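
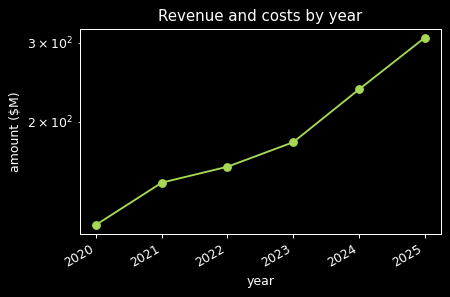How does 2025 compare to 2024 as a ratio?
2025 ≈ 300, 2024 ≈ 240; 300/240 ≈ 1.25.

≈ 1.25×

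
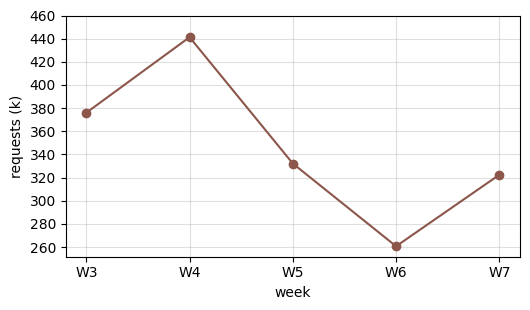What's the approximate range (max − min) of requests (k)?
≈ 180

Max W4 ≈ 440, min W6 ≈ 260; range ≈ 180.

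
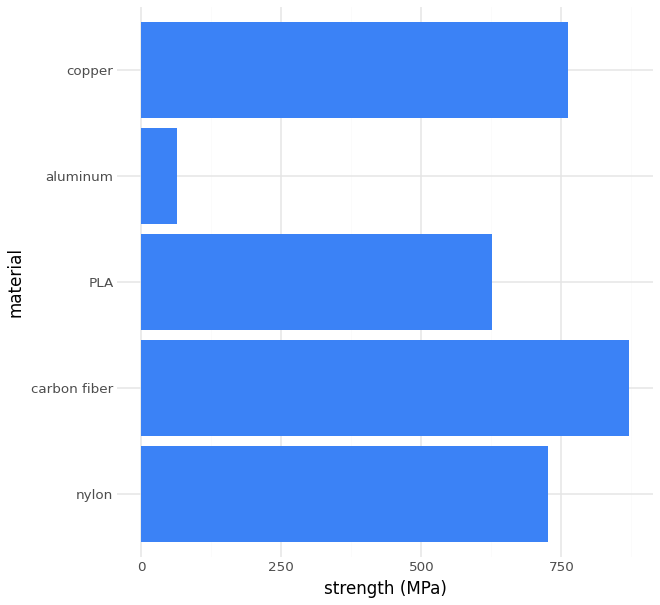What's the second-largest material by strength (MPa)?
Top 3: carbon fiber ≈ 900, copper ≈ 800, nylon ≈ 700.

copper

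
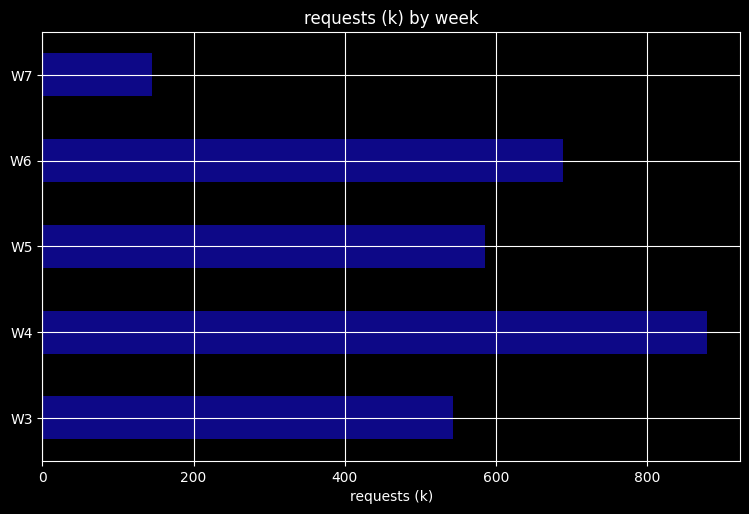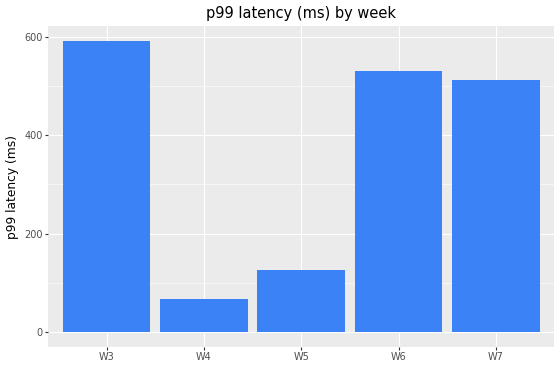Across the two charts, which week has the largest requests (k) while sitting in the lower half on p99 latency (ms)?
Chart 2 median p99 latency (ms) ≈ 500; below-median weeks: W4, W5. Among those, W4 has the highest requests (k) (≈ 900).

W4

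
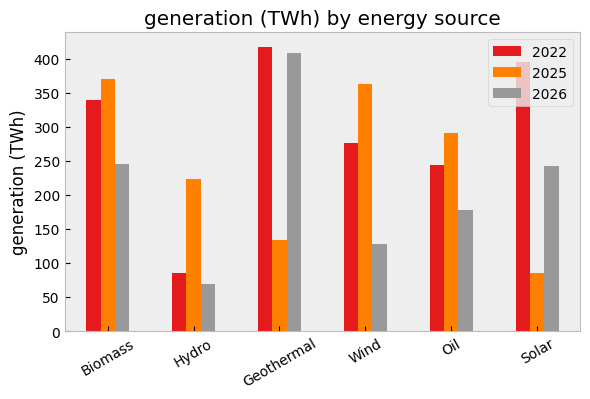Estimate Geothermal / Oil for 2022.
Geothermal ≈ 400, Oil ≈ 250; 400/250 ≈ 1.6.

≈ 1.6×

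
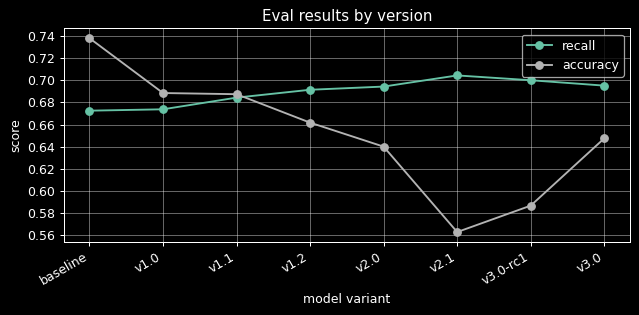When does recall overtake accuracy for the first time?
v1.2

v1.1: recall ≈ 0.68 vs accuracy ≈ 0.68 (not yet); v1.2: recall ≈ 0.70 vs accuracy ≈ 0.66 (first crossover).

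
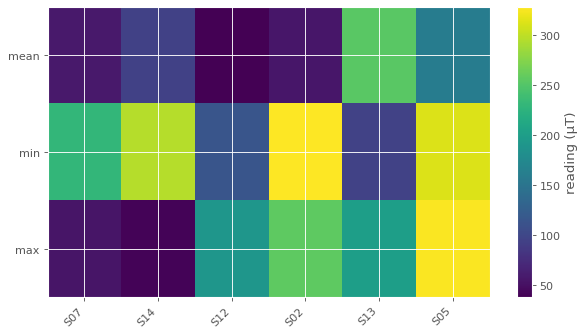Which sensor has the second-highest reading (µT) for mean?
S05

Top 3 for mean: S13 ≈ 250, S05 ≈ 150, S14 ≈ 100.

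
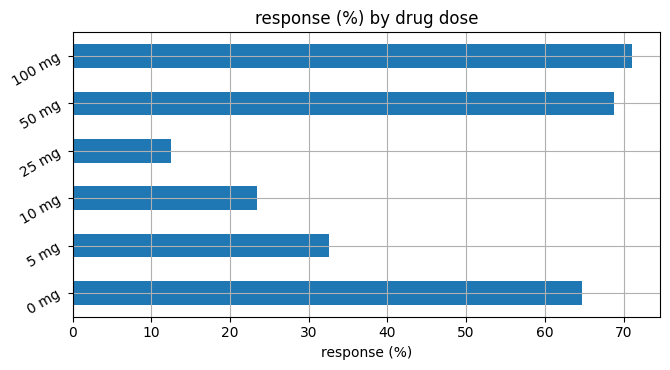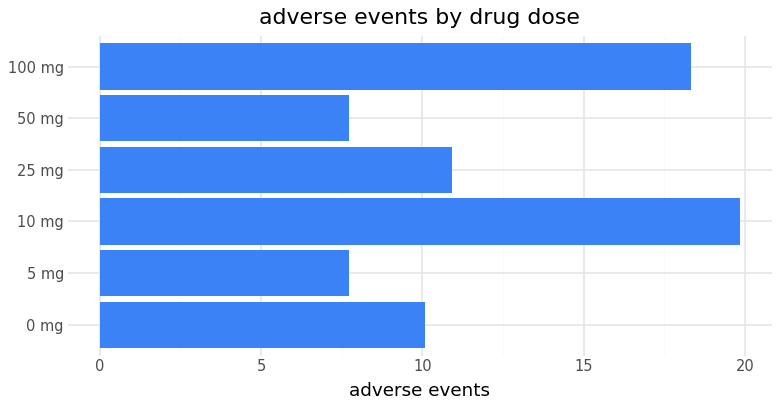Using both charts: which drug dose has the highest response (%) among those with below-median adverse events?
50 mg

Chart 2 median adverse events ≈ 10; below-median drug doses: 0 mg, 5 mg, 50 mg. Among those, 50 mg has the highest response (%) (≈ 70).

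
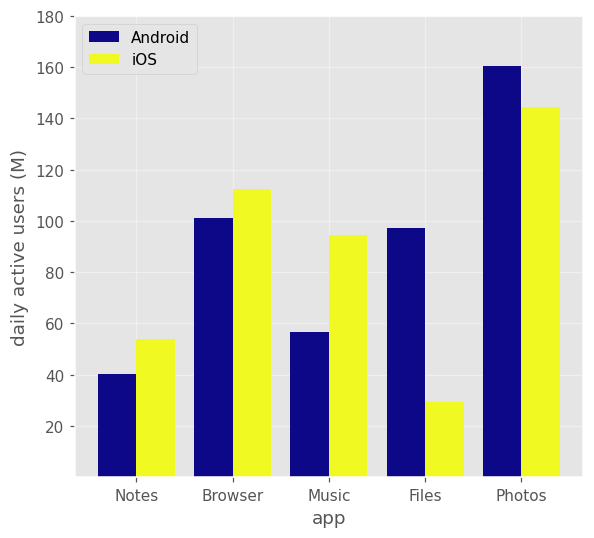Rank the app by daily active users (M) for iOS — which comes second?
Browser

Top 3 for iOS: Photos ≈ 140, Browser ≈ 120, Music ≈ 100.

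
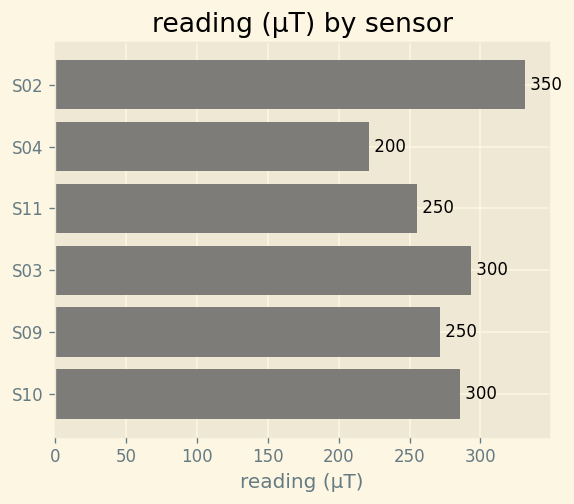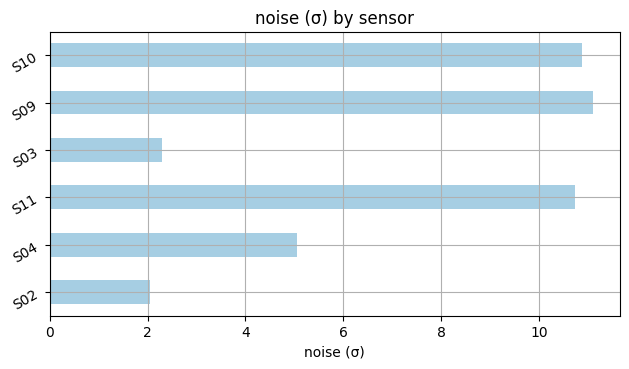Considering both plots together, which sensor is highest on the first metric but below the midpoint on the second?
Chart 2 median noise (σ) ≈ 8; below-median sensors: S02, S04, S03. Among those, S02 has the highest reading (µT) (≈ 350).

S02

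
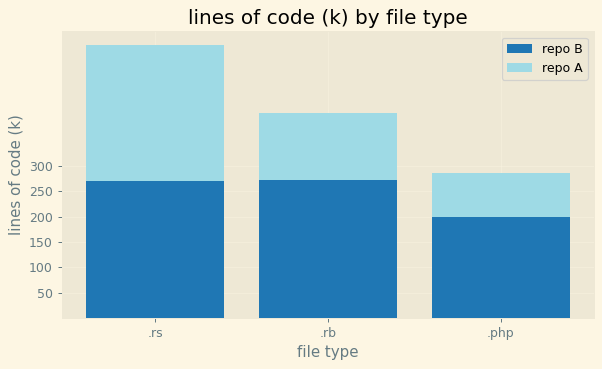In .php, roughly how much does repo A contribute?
≈ 100

repo A top ≈ 300, bottom ≈ 200; segment ≈ 100.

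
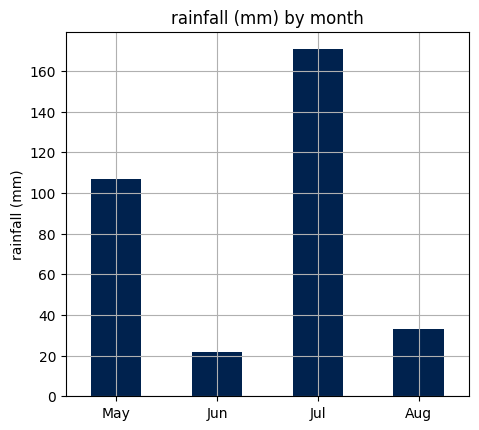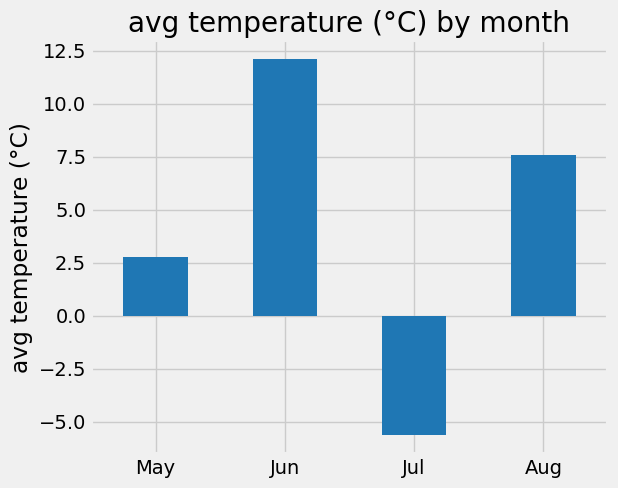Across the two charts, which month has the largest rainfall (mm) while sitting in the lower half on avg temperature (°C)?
Jul

Chart 2 median avg temperature (°C) ≈ 6; below-median months: May, Jul. Among those, Jul has the highest rainfall (mm) (≈ 180).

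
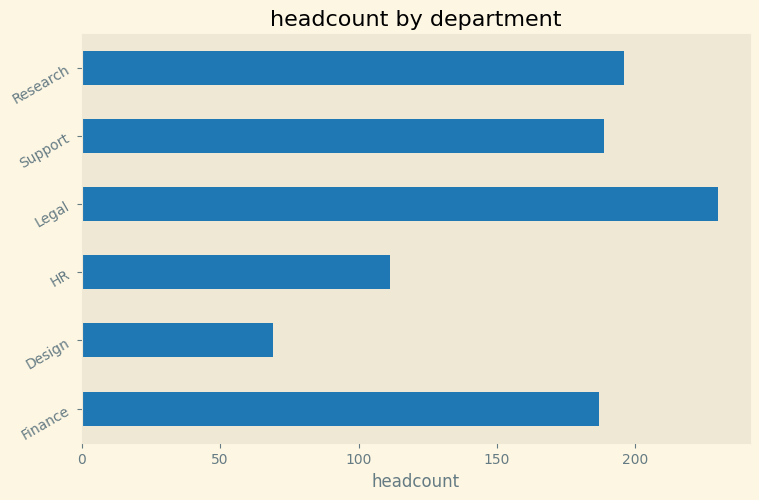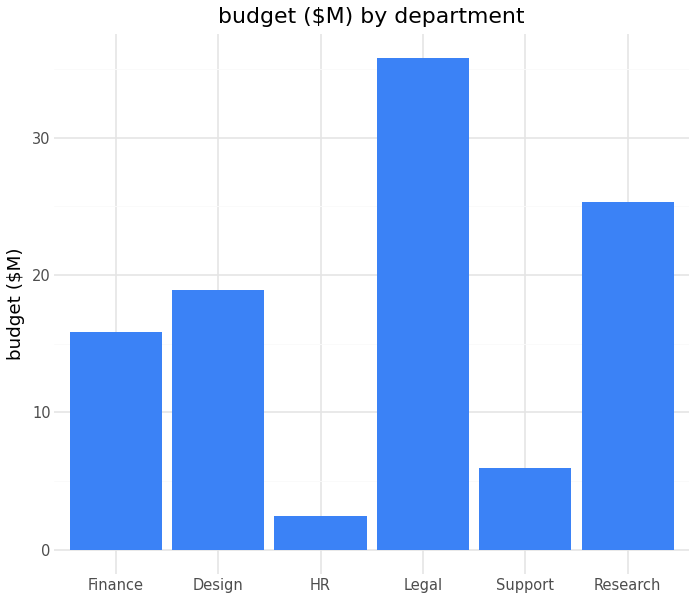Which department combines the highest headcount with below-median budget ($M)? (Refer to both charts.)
Chart 2 median budget ($M) ≈ 15; below-median departments: Finance, HR, Support. Among those, Support has the highest headcount (≈ 200).

Support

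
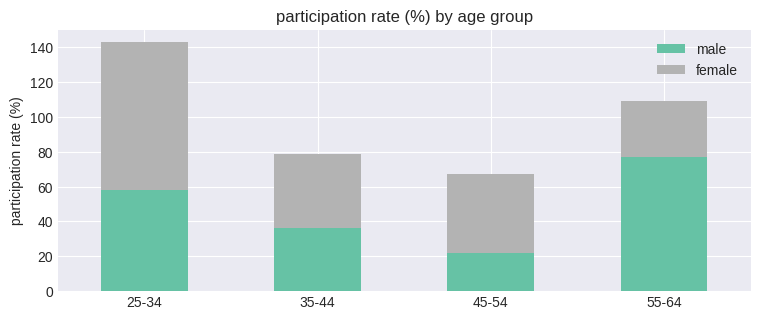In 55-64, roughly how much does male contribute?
≈ 80

male top ≈ 80, bottom ≈ 0; segment ≈ 80.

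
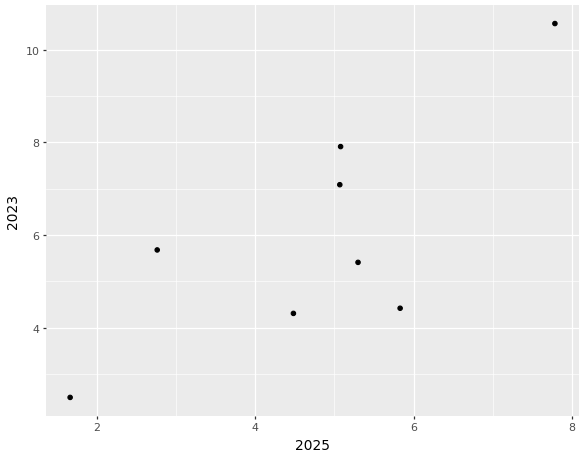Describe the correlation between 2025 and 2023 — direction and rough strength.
positive, strong

Points are positively correlated; strong (|r| ≈ 0.8).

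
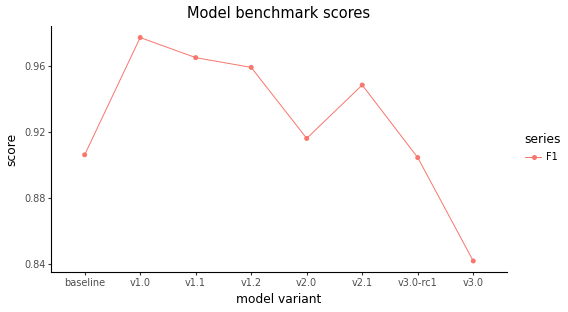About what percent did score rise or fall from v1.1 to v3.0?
v1.1 ≈ 0.96, v3.0 ≈ 0.84; (0.84 − 0.96) / 0.96 ≈ -12.5%.

≈ -12.5%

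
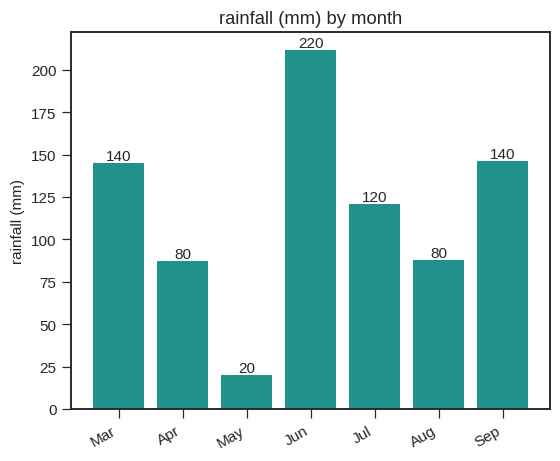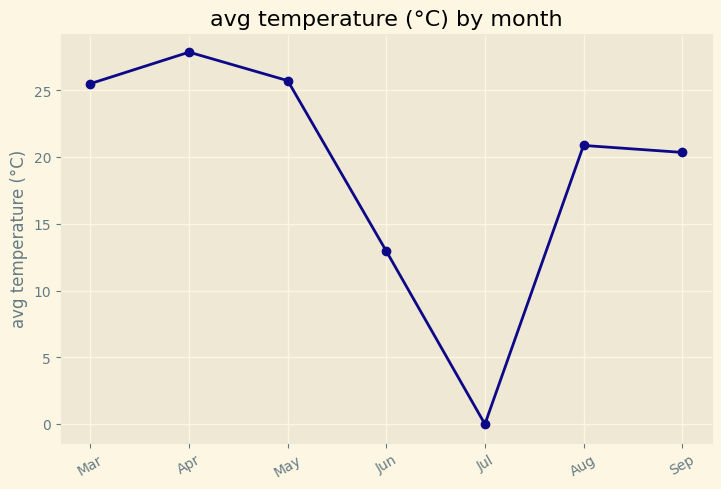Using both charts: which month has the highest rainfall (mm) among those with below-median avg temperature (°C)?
Jun

Chart 2 median avg temperature (°C) ≈ 20; below-median months: Jun, Jul, Sep. Among those, Jun has the highest rainfall (mm) (≈ 220).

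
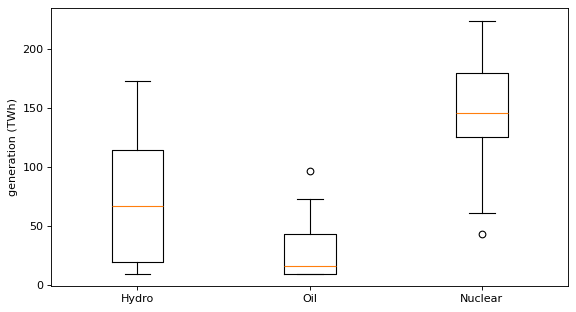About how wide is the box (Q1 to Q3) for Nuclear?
Q3 ≈ 180, Q1 ≈ 120; IQR ≈ 60.

≈ 60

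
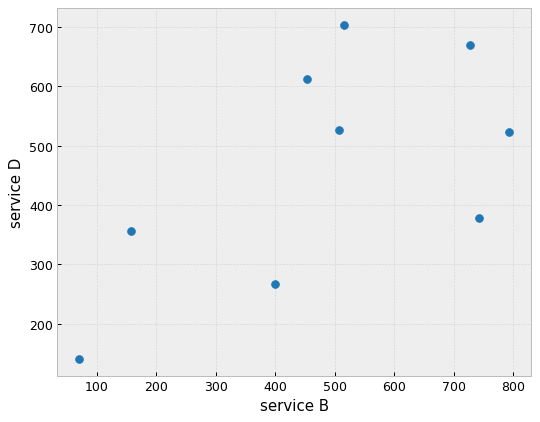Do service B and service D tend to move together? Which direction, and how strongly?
positive, moderate

Points are positively correlated; moderate (|r| ≈ 0.6).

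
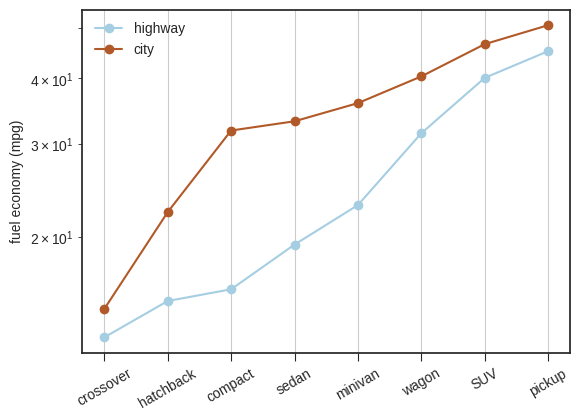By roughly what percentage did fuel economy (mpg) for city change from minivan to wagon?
minivan ≈ 35, wagon ≈ 40; (40 − 35) / 35 ≈ +14.3%.

≈ +14.3%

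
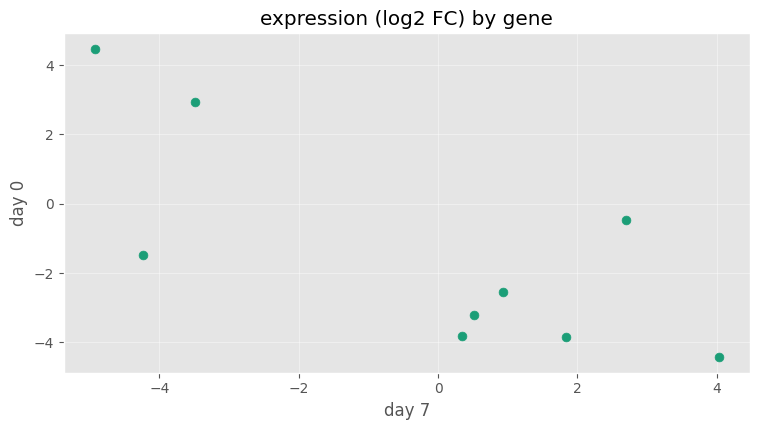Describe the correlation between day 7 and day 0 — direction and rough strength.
Points are negatively correlated; strong (|r| ≈ 0.8).

negative, strong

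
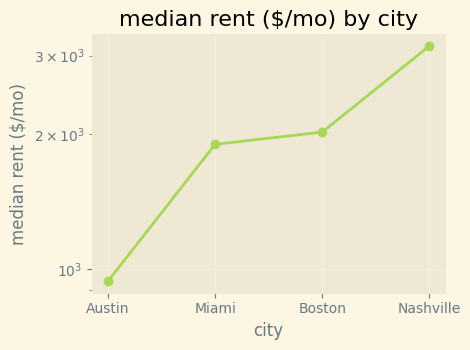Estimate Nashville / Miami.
Nashville ≈ 3200, Miami ≈ 2000; 3200/2000 ≈ 1.6.

≈ 1.6×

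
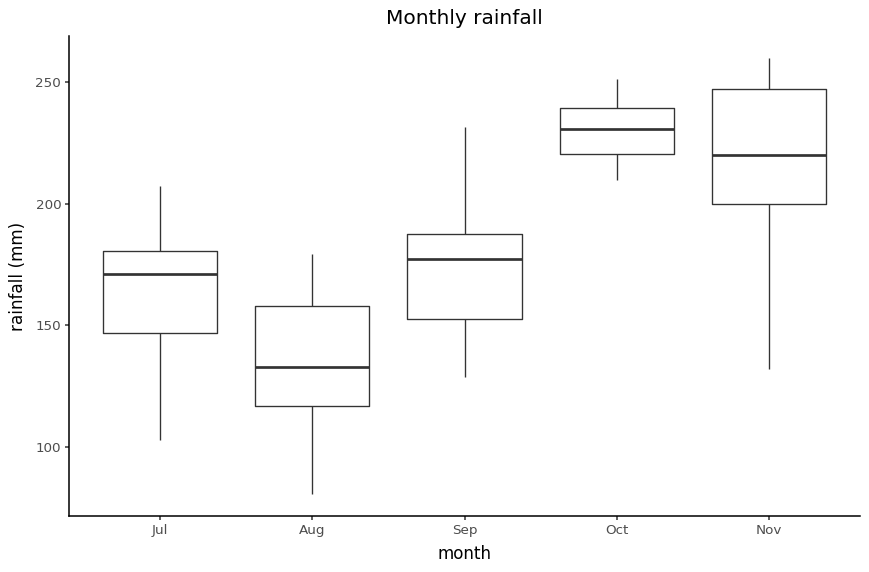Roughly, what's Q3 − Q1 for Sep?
≈ 40

Q3 ≈ 190, Q1 ≈ 150; IQR ≈ 40.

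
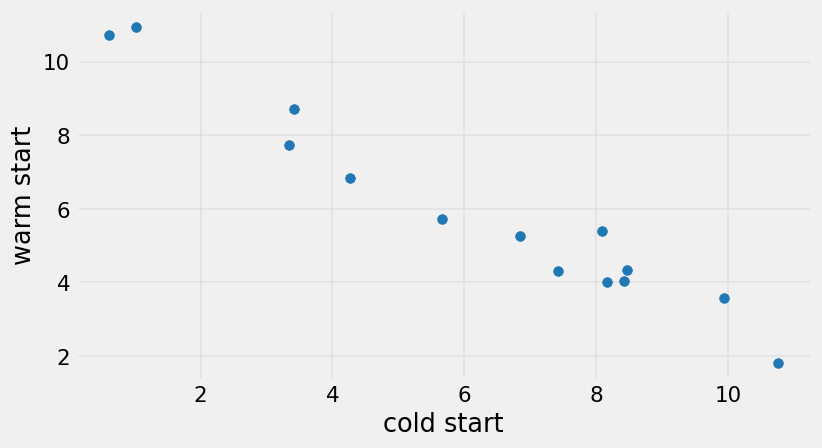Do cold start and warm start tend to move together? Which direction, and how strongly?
Points are negatively correlated; strong (|r| ≈ 1.0).

negative, strong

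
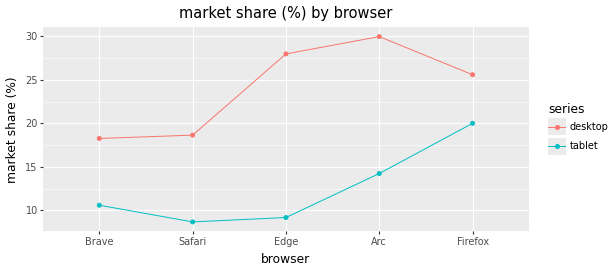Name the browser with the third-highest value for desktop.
Top 4 for desktop: Arc ≈ 30, Edge ≈ 28, Firefox ≈ 26, Safari ≈ 18.

Firefox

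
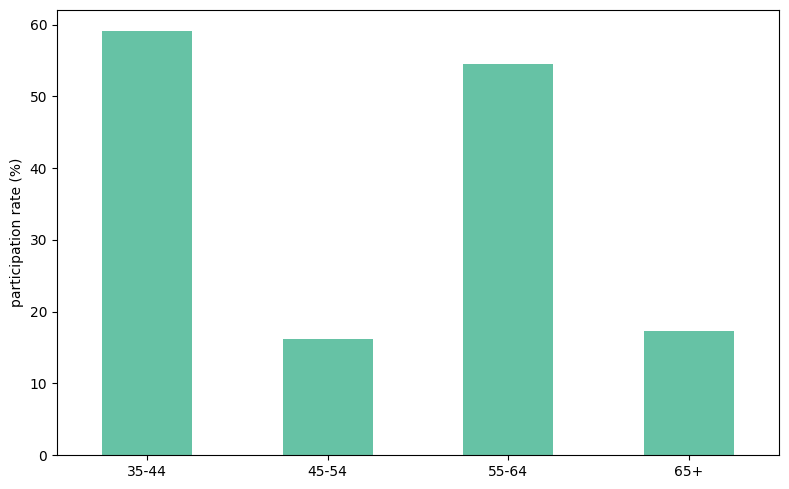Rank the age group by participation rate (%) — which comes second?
Top 3: 35-44 ≈ 60, 55-64 ≈ 55, 65+ ≈ 15.

55-64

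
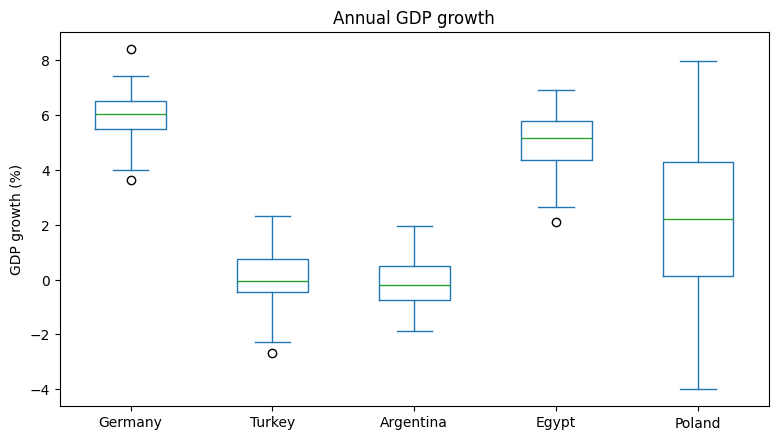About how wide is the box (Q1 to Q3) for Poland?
≈ 4

Q3 ≈ 4, Q1 ≈ 0; IQR ≈ 4.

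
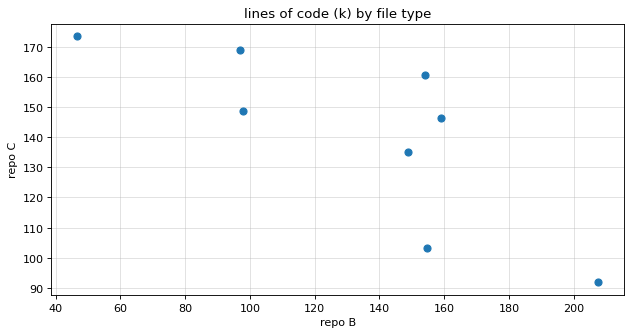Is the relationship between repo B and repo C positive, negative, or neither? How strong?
Points are negatively correlated; strong (|r| ≈ 0.8).

negative, strong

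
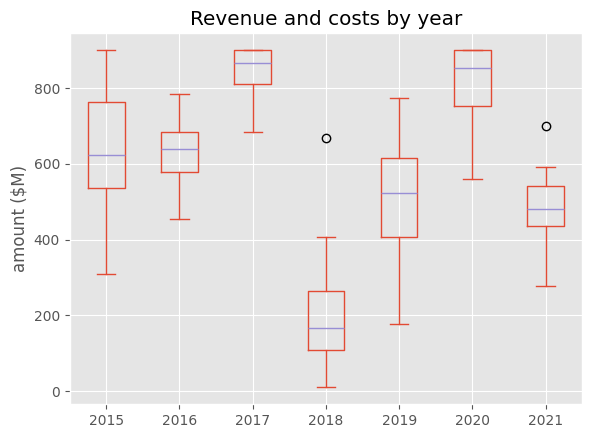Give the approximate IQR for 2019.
Q3 ≈ 600, Q1 ≈ 400; IQR ≈ 200.

≈ 200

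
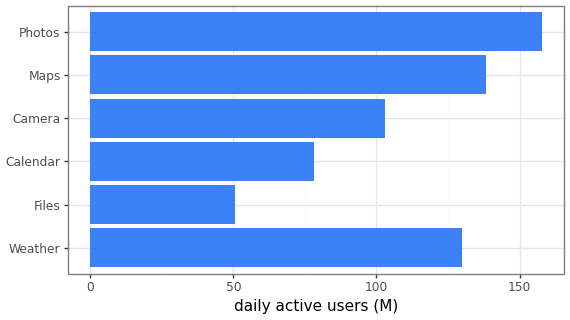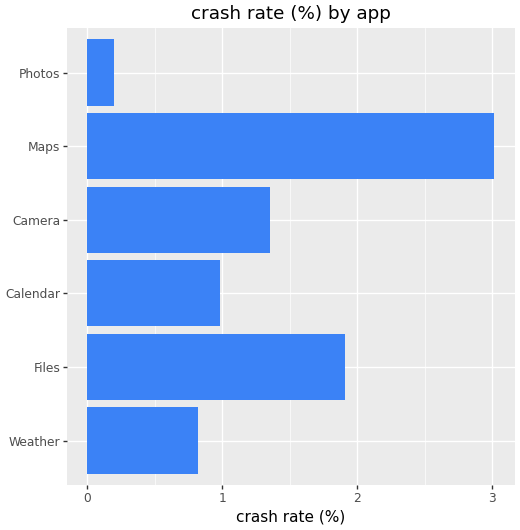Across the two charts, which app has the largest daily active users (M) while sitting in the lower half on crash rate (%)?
Photos

Chart 2 median crash rate (%) ≈ 1; below-median apps: Weather, Calendar, Photos. Among those, Photos has the highest daily active users (M) (≈ 160).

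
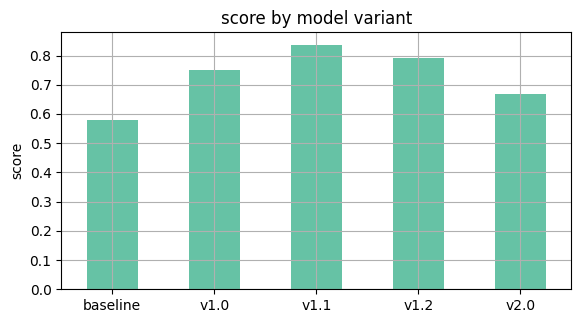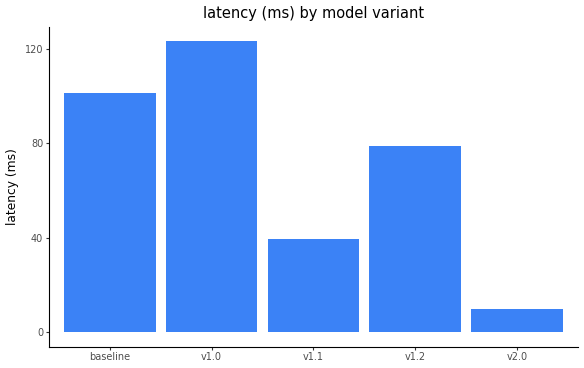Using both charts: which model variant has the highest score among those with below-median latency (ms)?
v1.1

Chart 2 median latency (ms) ≈ 80; below-median model variants: v1.1, v2.0. Among those, v1.1 has the highest score (≈ 0.8).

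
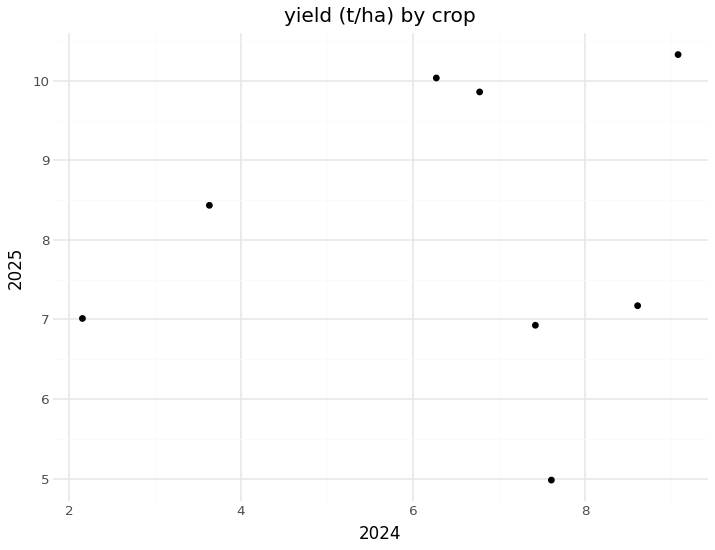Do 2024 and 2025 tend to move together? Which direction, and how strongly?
no clear correlation

Points are roughly uncorrelated; weak (|r| ≈ 0.1).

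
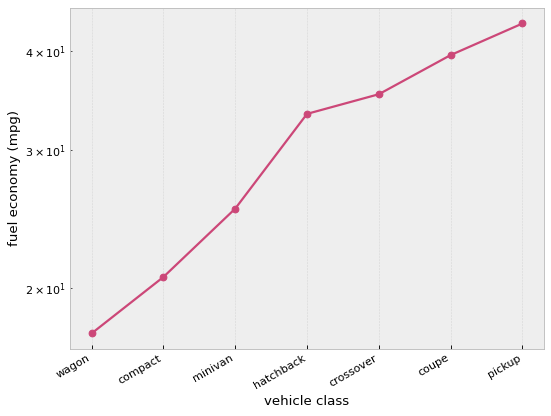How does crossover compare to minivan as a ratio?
≈ 1.4×

crossover ≈ 35, minivan ≈ 25; 35/25 ≈ 1.4.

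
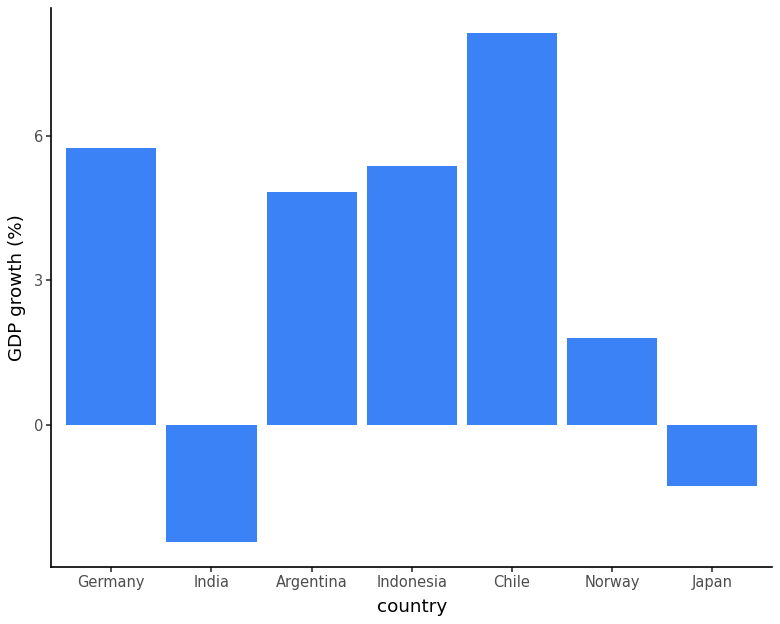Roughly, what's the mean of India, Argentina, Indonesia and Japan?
(-2 + 5 + 5 + -1) / 4 ≈ 2.

≈ 2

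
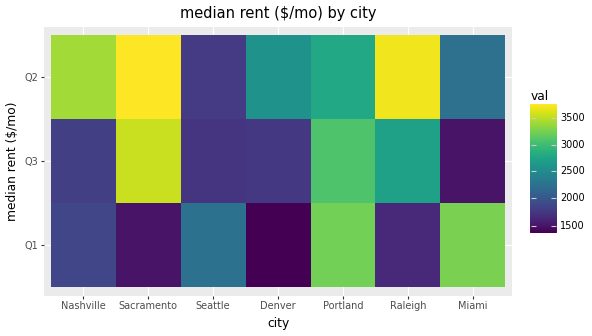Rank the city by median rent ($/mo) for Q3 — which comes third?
Top 4 for Q3: Sacramento ≈ 3600, Portland ≈ 3000, Raleigh ≈ 2800, Nashville ≈ 1800.

Raleigh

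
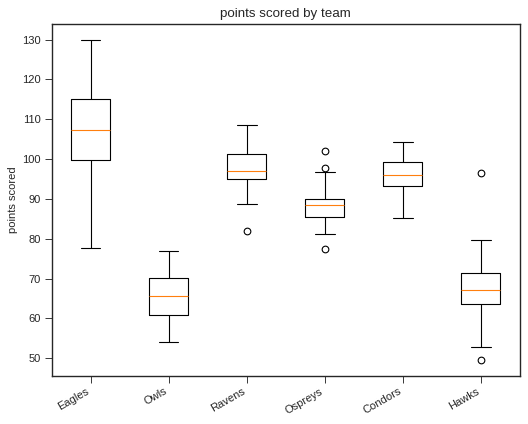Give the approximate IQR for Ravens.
≈ 5

Q3 ≈ 100, Q1 ≈ 95; IQR ≈ 5.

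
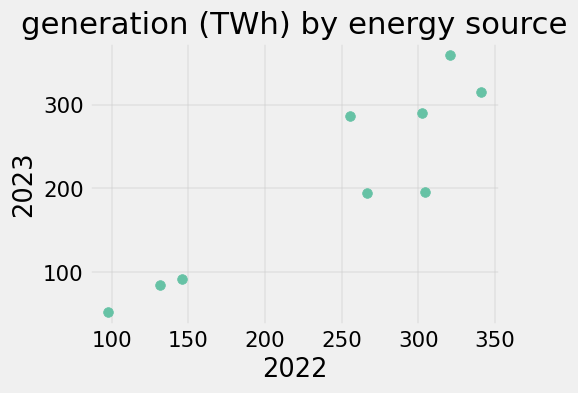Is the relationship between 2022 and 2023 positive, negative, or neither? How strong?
positive, strong

Points are positively correlated; strong (|r| ≈ 0.9).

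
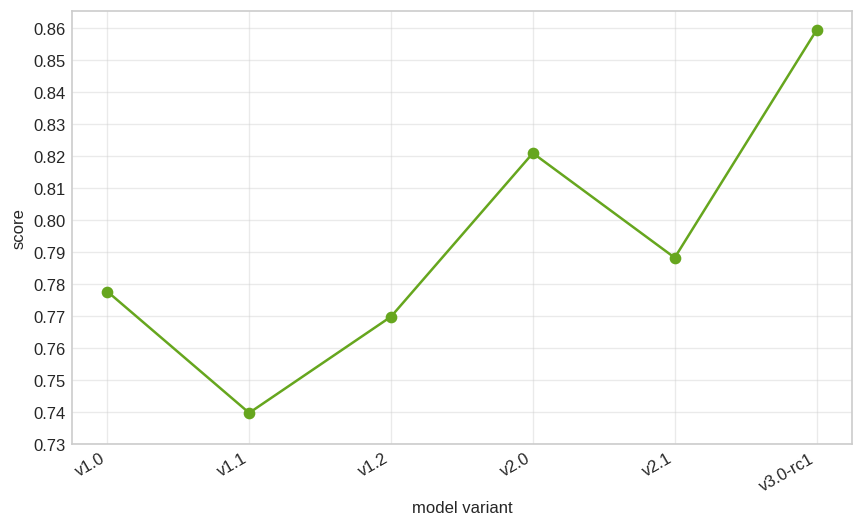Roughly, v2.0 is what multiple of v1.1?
≈ 1.11×

v2.0 ≈ 0.82, v1.1 ≈ 0.74; 0.82/0.74 ≈ 1.11.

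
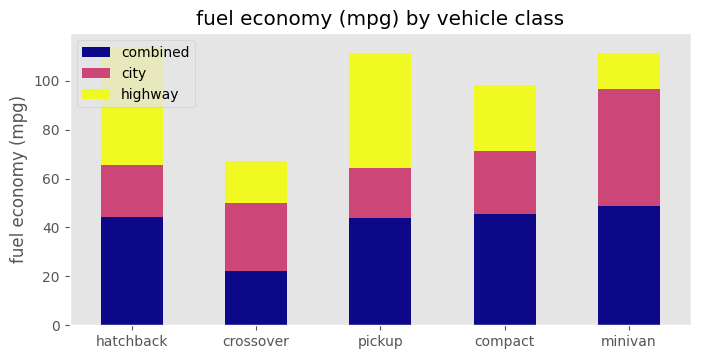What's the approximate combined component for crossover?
combined top ≈ 20, bottom ≈ 0; segment ≈ 20.

≈ 20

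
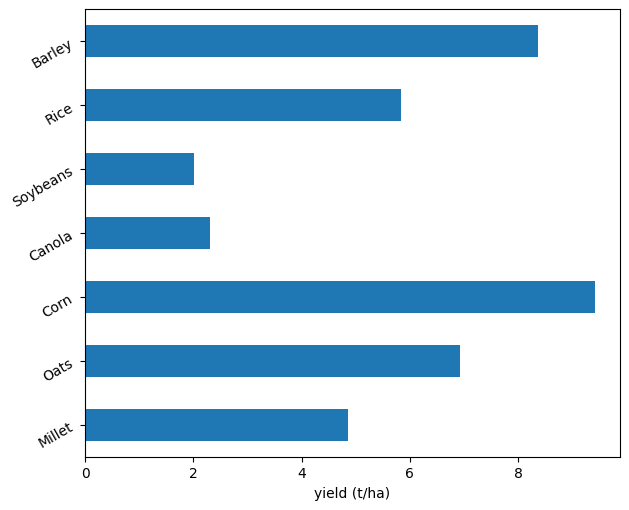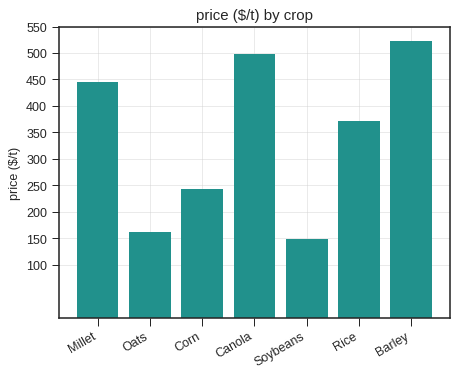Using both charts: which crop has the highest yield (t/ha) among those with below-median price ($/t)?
Corn

Chart 2 median price ($/t) ≈ 350; below-median crops: Oats, Corn, Soybeans. Among those, Corn has the highest yield (t/ha) (≈ 9).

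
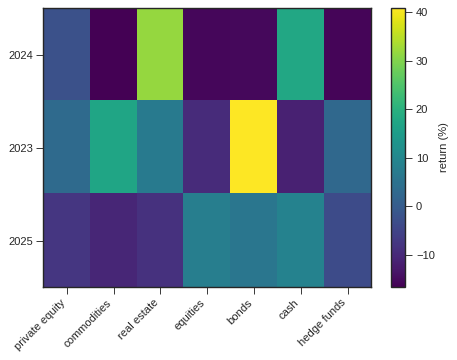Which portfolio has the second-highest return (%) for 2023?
Top 3 for 2023: bonds ≈ 40, commodities ≈ 15, real estate ≈ 5.

commodities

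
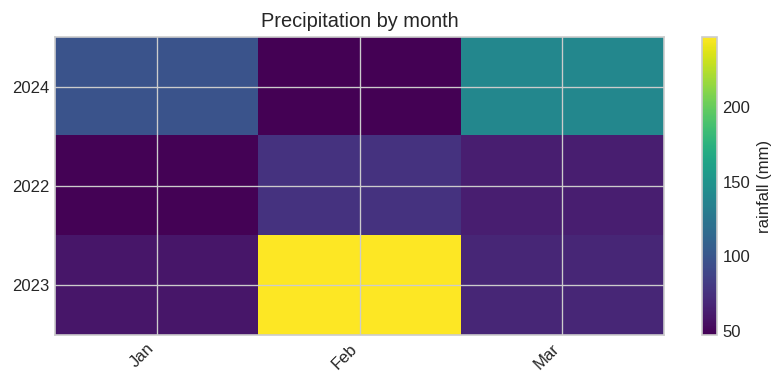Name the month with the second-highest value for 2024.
Jan

Top 3 for 2024: Mar ≈ 140, Jan ≈ 100, Feb ≈ 40.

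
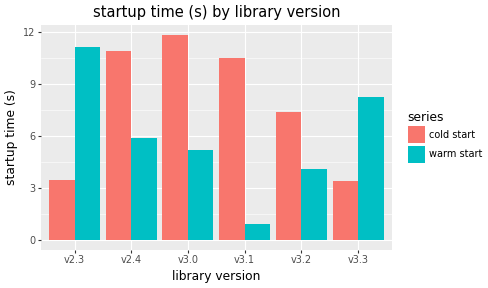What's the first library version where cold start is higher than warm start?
v2.3: cold start ≈ 3 vs warm start ≈ 11 (not yet); v2.4: cold start ≈ 11 vs warm start ≈ 6 (first crossover).

v2.4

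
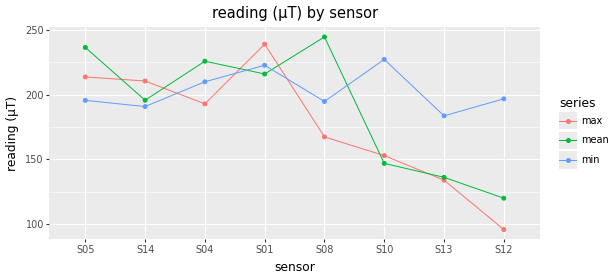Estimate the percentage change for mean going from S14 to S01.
≈ +10%

S14 ≈ 200, S01 ≈ 220; (220 − 200) / 200 ≈ +10%.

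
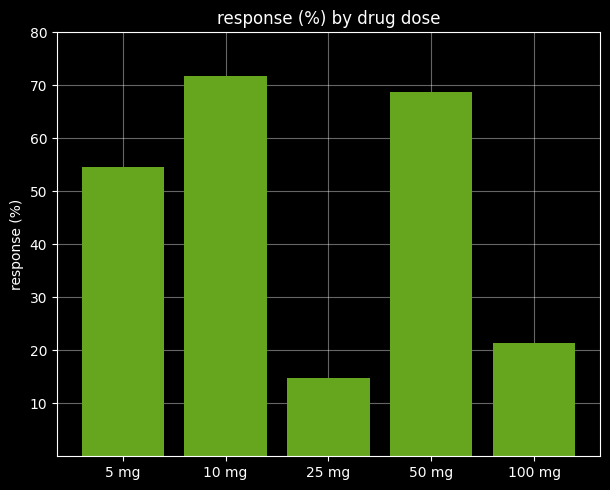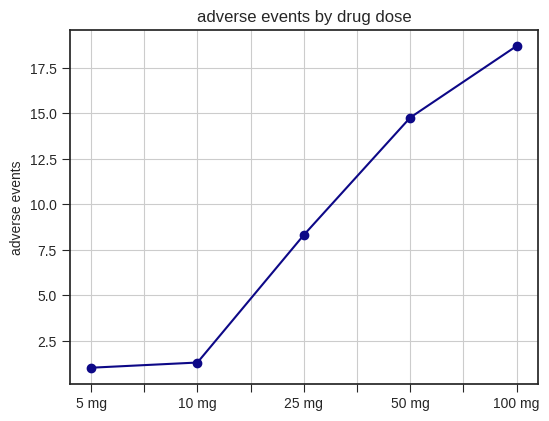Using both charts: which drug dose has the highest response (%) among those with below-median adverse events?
10 mg

Chart 2 median adverse events ≈ 8; below-median drug doses: 5 mg, 10 mg. Among those, 10 mg has the highest response (%) (≈ 70).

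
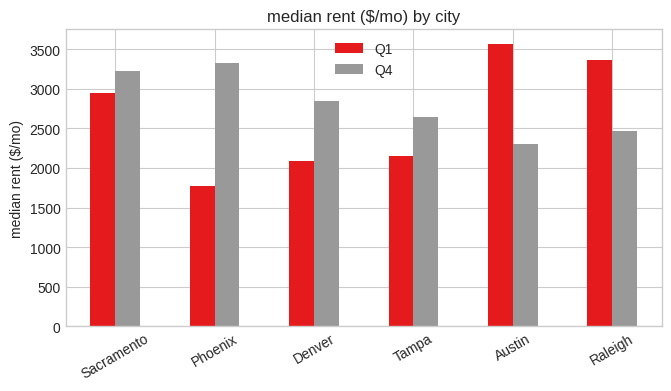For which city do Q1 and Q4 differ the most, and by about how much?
Phoenix, ≈ 1500 $/mo

Phoenix: Q1 ≈ 2000, Q4 ≈ 3500 → gap ≈ 1500. Next-largest (Austin) is only ≈ 1000.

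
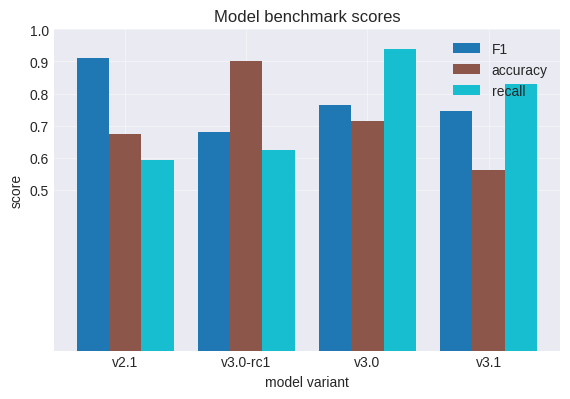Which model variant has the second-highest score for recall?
Top 3 for recall: v3.0 ≈ 0.9, v3.1 ≈ 0.8, v3.0-rc1 ≈ 0.6.

v3.1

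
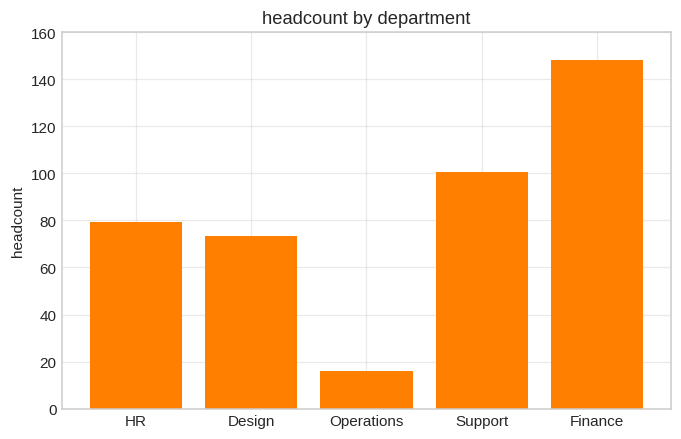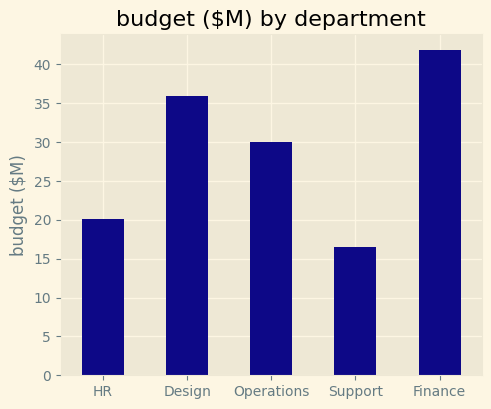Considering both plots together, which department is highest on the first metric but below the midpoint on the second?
Support

Chart 2 median budget ($M) ≈ 30; below-median departments: HR, Support. Among those, Support has the highest headcount (≈ 100).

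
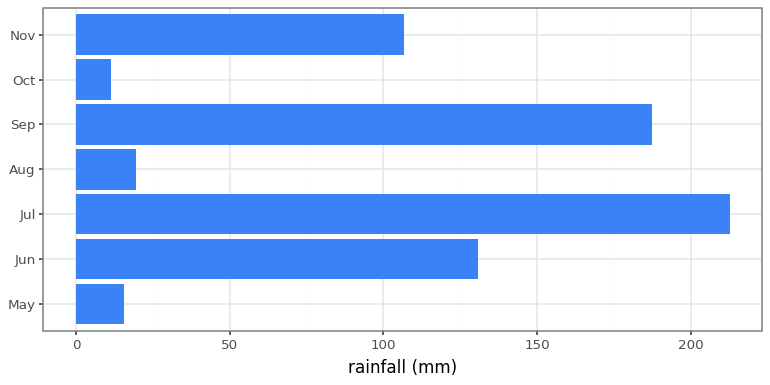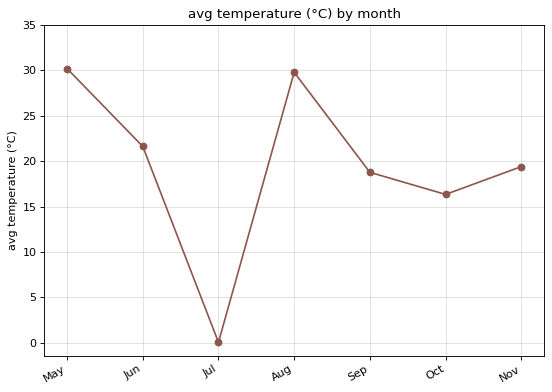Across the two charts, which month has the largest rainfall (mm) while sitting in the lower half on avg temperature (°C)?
Jul

Chart 2 median avg temperature (°C) ≈ 20; below-median months: Jul, Sep, Oct. Among those, Jul has the highest rainfall (mm) (≈ 220).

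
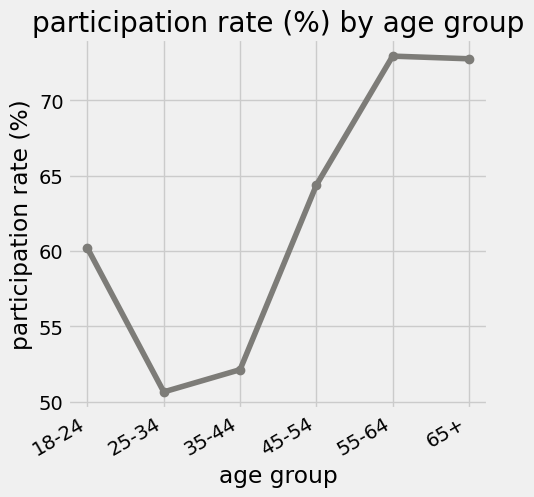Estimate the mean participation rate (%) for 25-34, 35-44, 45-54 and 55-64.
(50 + 52 + 64 + 72) / 4 ≈ 60.

≈ 60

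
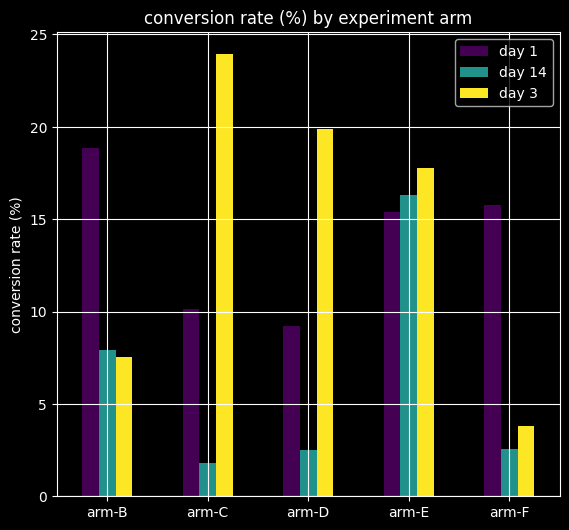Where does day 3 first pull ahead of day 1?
arm-C

arm-B: day 3 ≈ 8 vs day 1 ≈ 18 (not yet); arm-C: day 3 ≈ 24 vs day 1 ≈ 10 (first crossover).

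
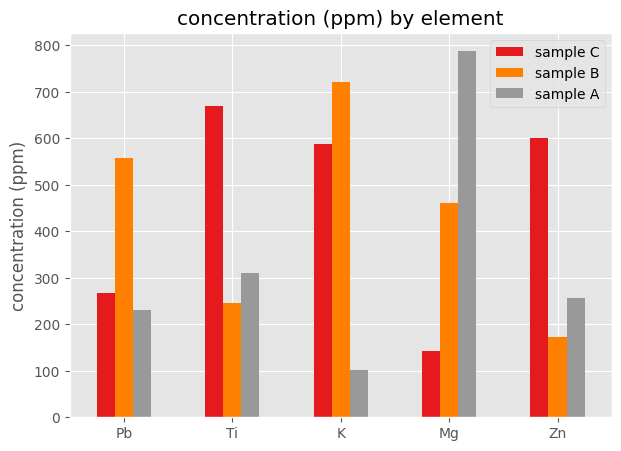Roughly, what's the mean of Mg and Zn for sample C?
≈ 350

(100 + 600) / 2 ≈ 350.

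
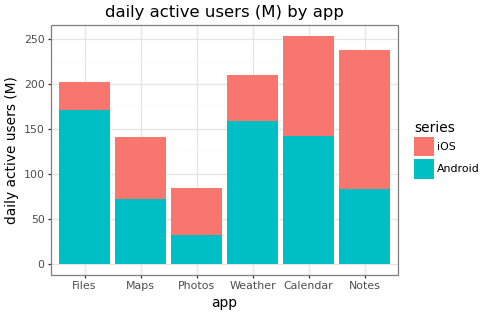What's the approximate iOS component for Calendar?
iOS top ≈ 250, bottom ≈ 150; segment ≈ 100.

≈ 100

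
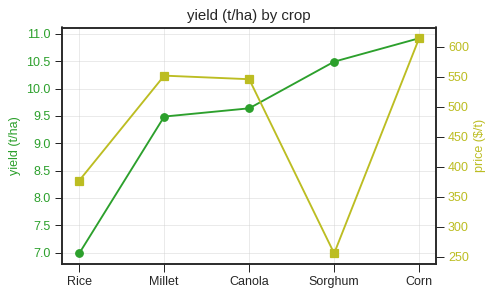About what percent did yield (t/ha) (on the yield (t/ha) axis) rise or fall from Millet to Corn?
≈ +15.8%

Millet ≈ 9.5, Corn ≈ 11.0; (11.0 − 9.5) / 9.5 ≈ +15.8%.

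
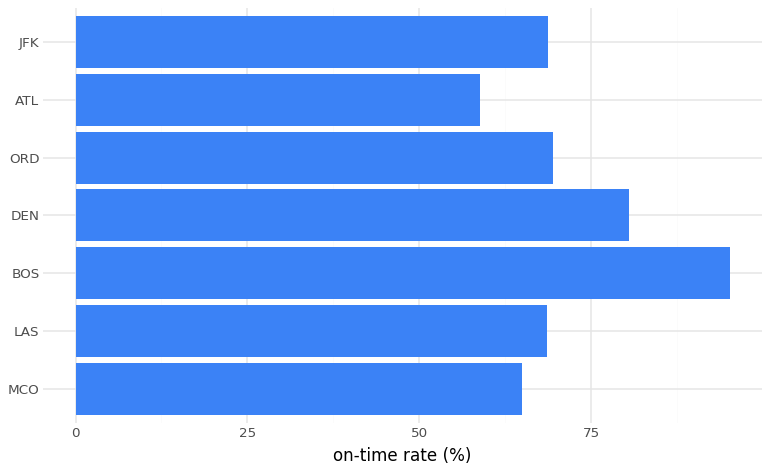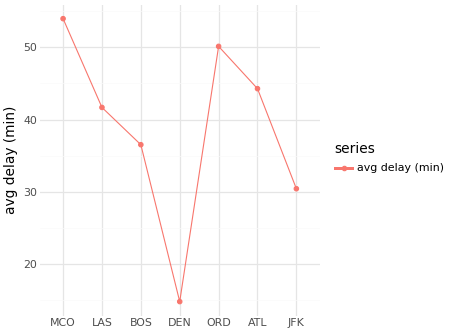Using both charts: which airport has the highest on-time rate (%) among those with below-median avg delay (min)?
BOS

Chart 2 median avg delay (min) ≈ 40; below-median airports: BOS, DEN, JFK. Among those, BOS has the highest on-time rate (%) (≈ 100).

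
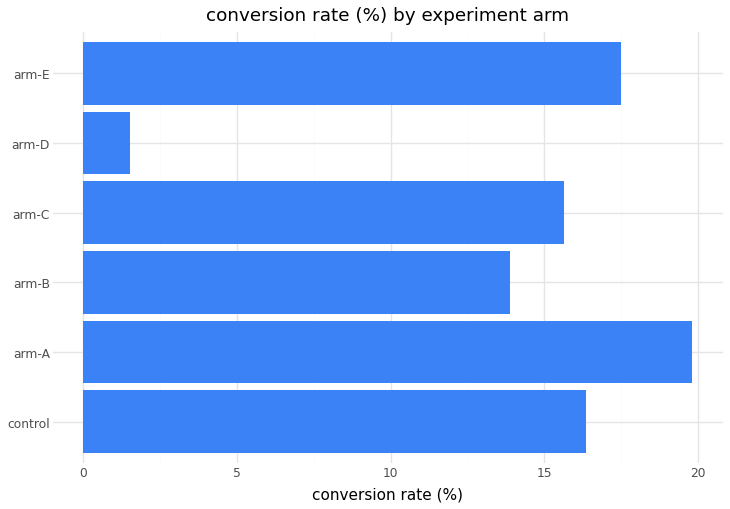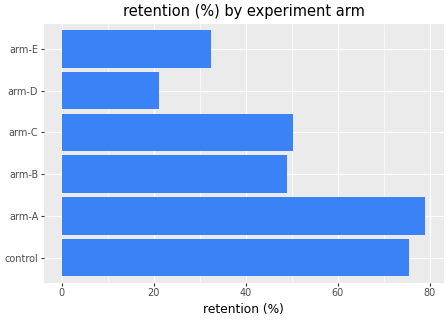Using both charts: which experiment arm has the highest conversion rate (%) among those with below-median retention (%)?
arm-E

Chart 2 median retention (%) ≈ 50; below-median experiment arms: arm-B, arm-D, arm-E. Among those, arm-E has the highest conversion rate (%) (≈ 18).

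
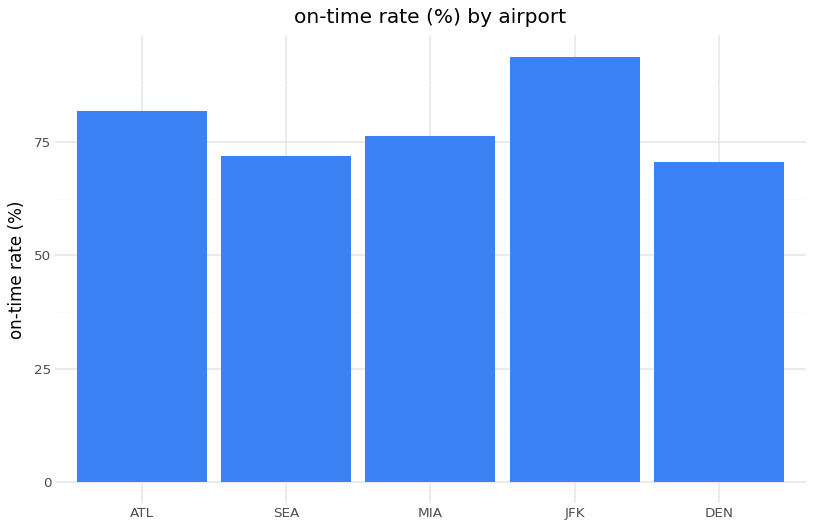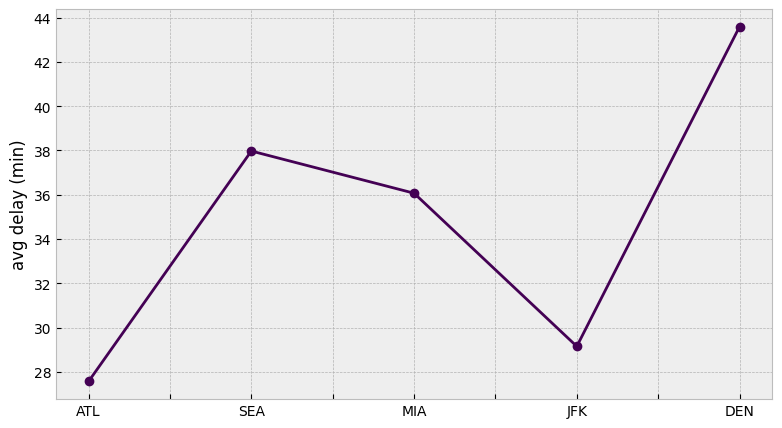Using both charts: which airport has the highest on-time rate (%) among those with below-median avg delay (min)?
Chart 2 median avg delay (min) ≈ 35; below-median airports: ATL, JFK. Among those, JFK has the highest on-time rate (%) (≈ 90).

JFK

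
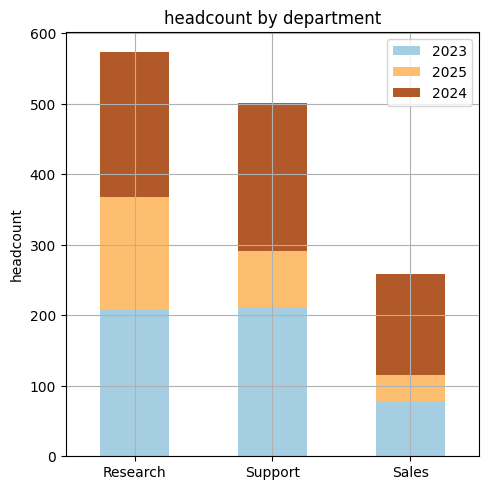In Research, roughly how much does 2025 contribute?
≈ 150

2025 top ≈ 350, bottom ≈ 200; segment ≈ 150.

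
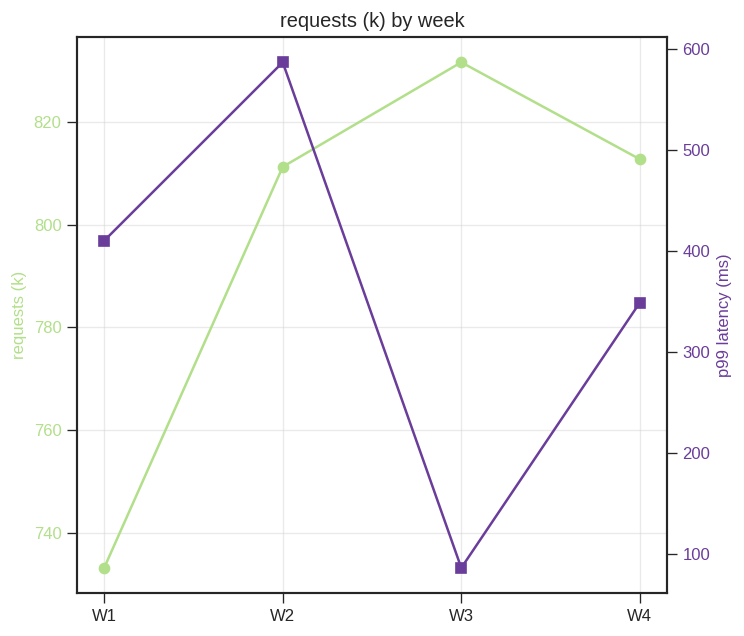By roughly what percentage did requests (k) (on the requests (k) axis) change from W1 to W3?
≈ +13.7%

W1 ≈ 730, W3 ≈ 830; (830 − 730) / 730 ≈ +13.7%.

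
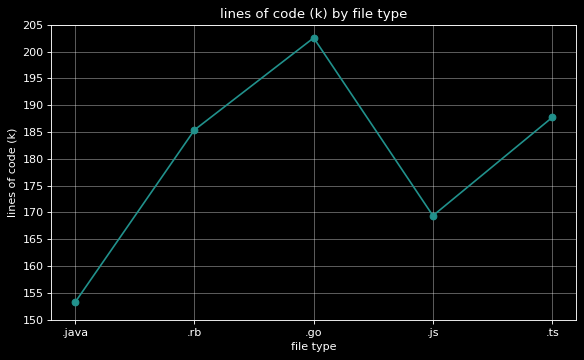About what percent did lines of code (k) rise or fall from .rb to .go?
≈ +10.8%

.rb ≈ 185, .go ≈ 205; (205 − 185) / 185 ≈ +10.8%.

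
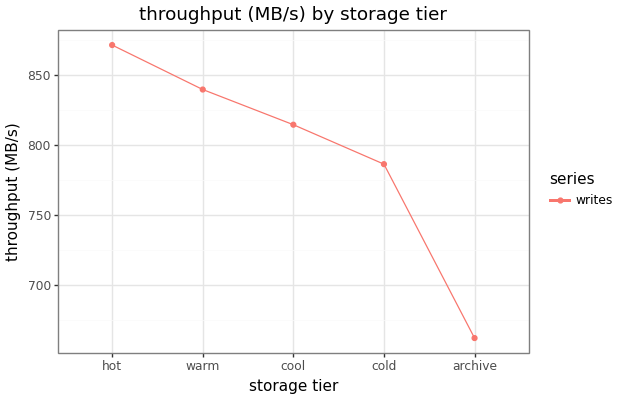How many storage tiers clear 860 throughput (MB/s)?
Above 860: hot.

1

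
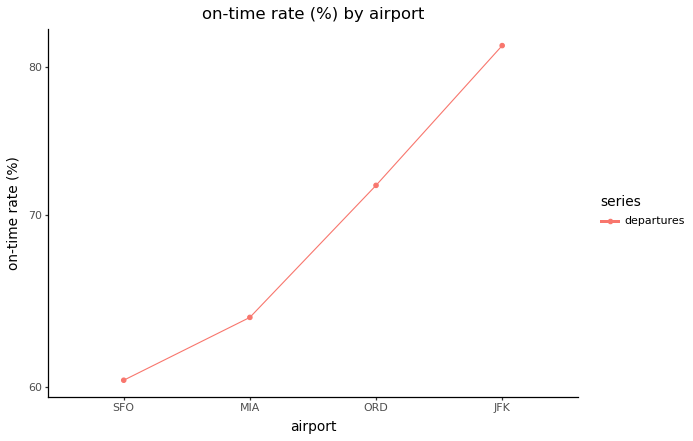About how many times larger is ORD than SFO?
≈ 1.2×

ORD ≈ 72, SFO ≈ 60; 72/60 ≈ 1.2.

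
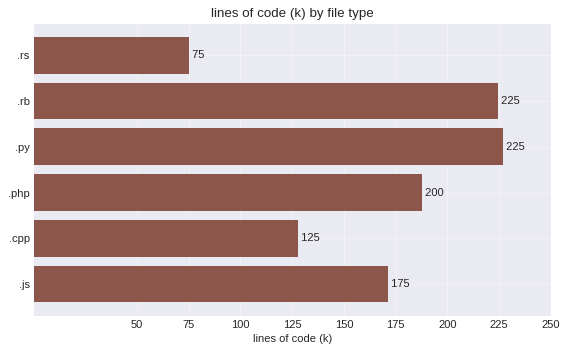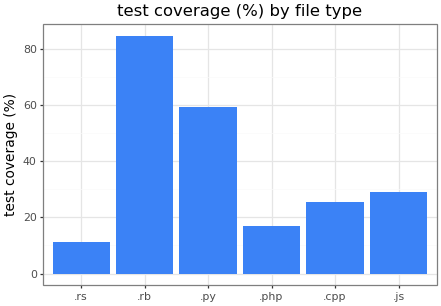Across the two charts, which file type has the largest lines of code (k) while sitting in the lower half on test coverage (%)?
.php

Chart 2 median test coverage (%) ≈ 30; below-median file types: .rs, .php, .cpp. Among those, .php has the highest lines of code (k) (≈ 200).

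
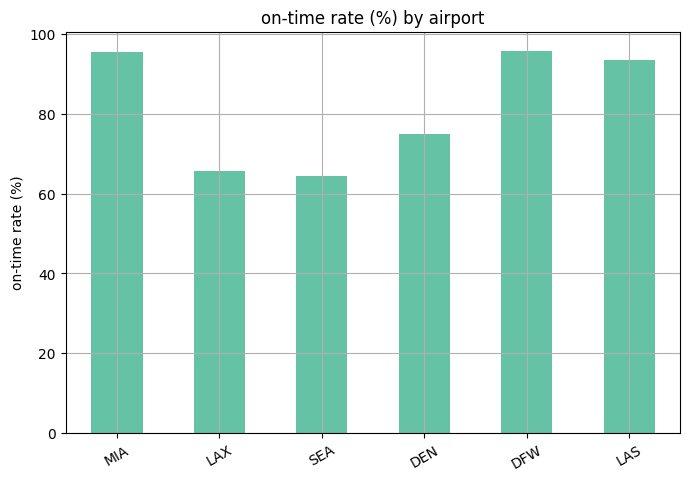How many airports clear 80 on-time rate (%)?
3

Above 80: MIA, DFW, LAS.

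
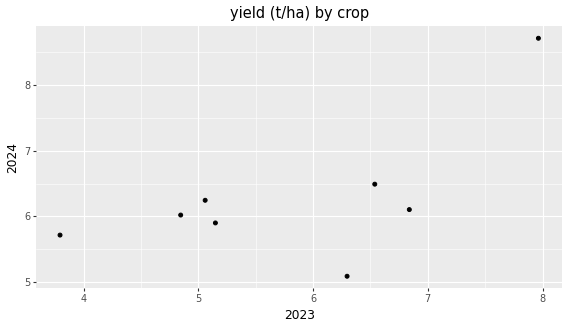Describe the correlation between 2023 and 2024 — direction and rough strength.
positive, moderate

Points are positively correlated; moderate (|r| ≈ 0.6).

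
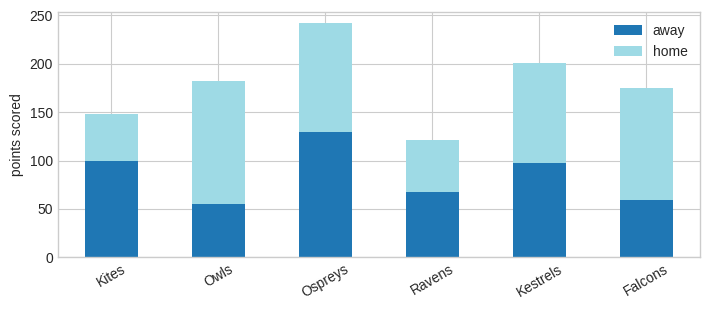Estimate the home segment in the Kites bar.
≈ 50

home top ≈ 150, bottom ≈ 100; segment ≈ 50.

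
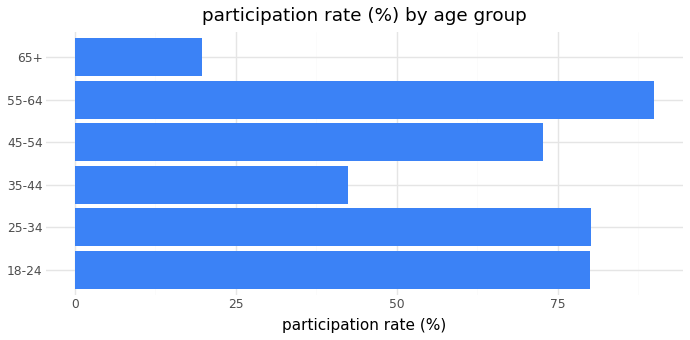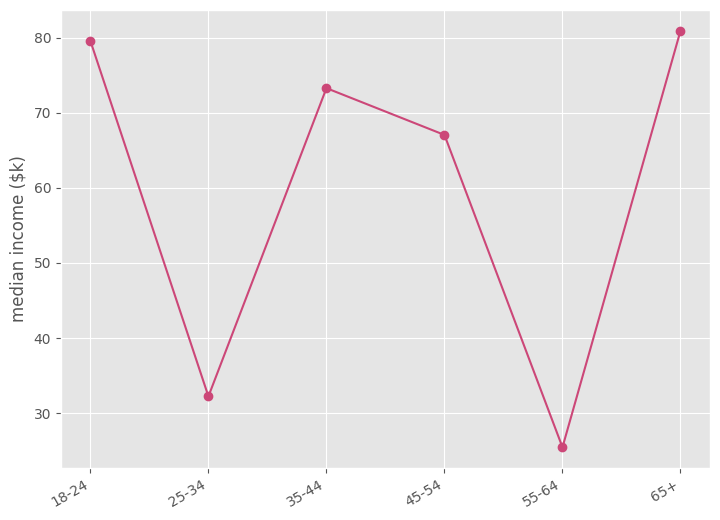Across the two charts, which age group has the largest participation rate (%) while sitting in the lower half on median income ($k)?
55-64

Chart 2 median median income ($k) ≈ 70; below-median age groups: 25-34, 45-54, 55-64. Among those, 55-64 has the highest participation rate (%) (≈ 90).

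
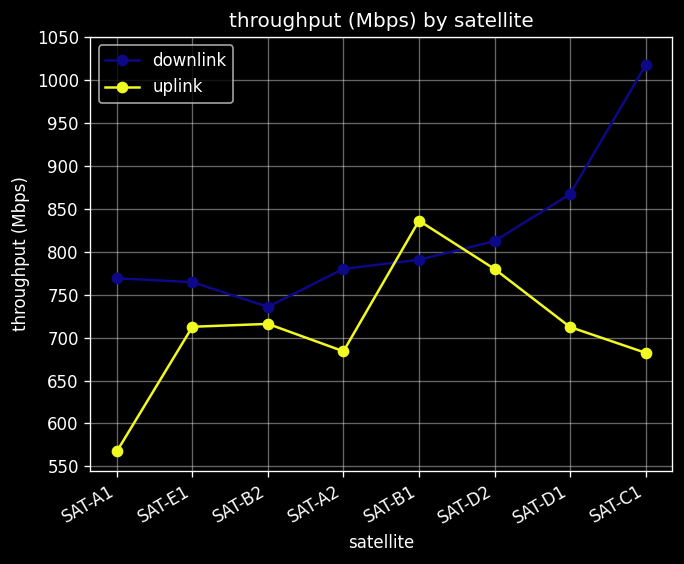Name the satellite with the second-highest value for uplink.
SAT-D2

Top 3 for uplink: SAT-B1 ≈ 850, SAT-D2 ≈ 800, SAT-B2 ≈ 700.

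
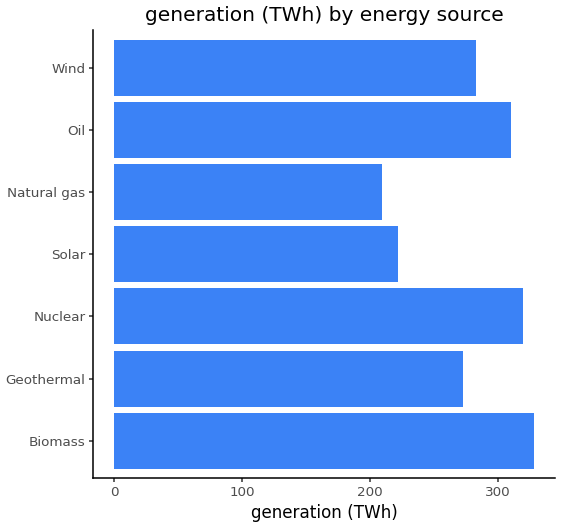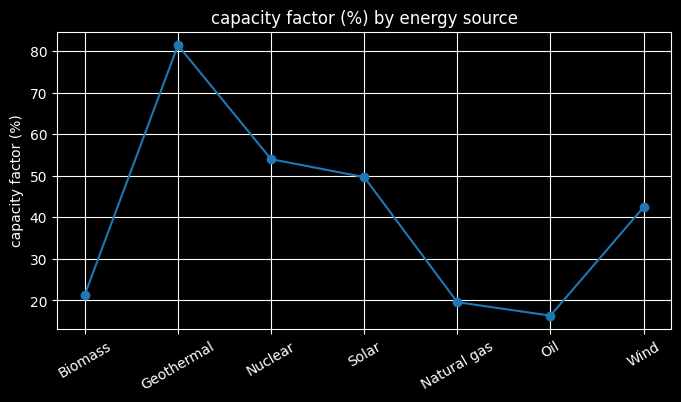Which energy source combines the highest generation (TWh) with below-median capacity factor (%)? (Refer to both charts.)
Chart 2 median capacity factor (%) ≈ 40; below-median energy sources: Biomass, Natural gas, Oil. Among those, Biomass has the highest generation (TWh) (≈ 350).

Biomass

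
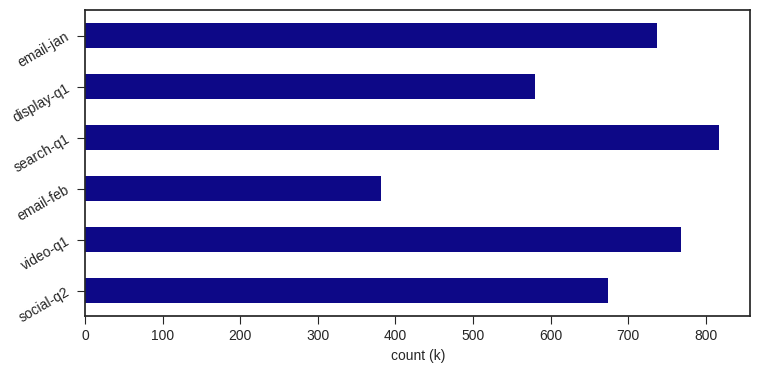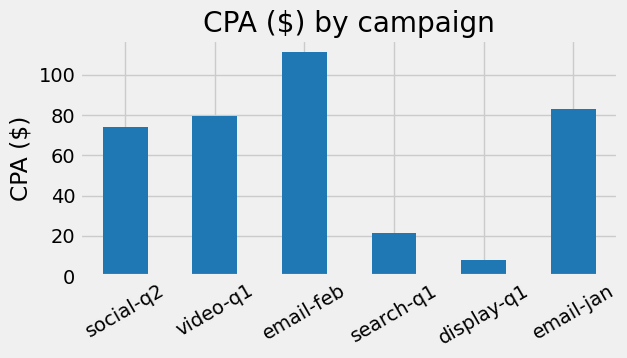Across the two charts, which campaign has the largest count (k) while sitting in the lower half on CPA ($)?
search-q1

Chart 2 median CPA ($) ≈ 80; below-median campaigns: social-q2, search-q1, display-q1. Among those, search-q1 has the highest count (k) (≈ 800).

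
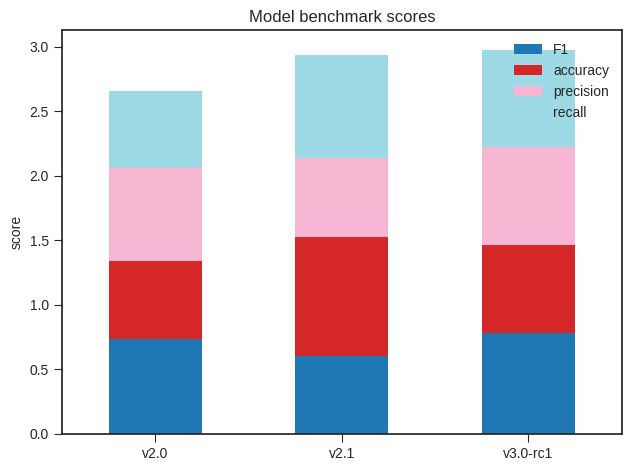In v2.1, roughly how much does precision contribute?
≈ 0.5

precision top ≈ 2.0, bottom ≈ 1.5; segment ≈ 0.5.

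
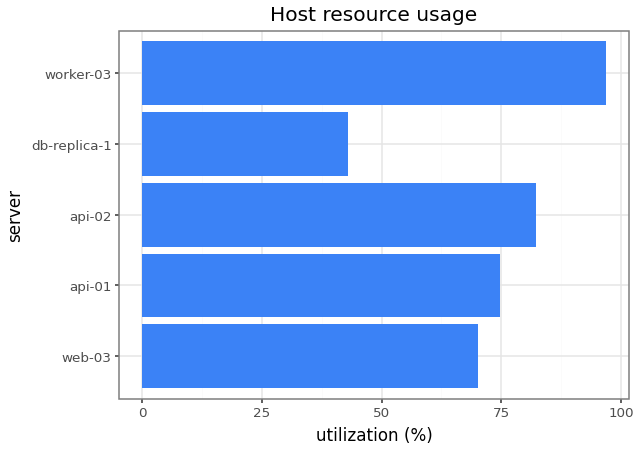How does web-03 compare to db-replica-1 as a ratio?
≈ 1.75×

web-03 ≈ 70, db-replica-1 ≈ 40; 70/40 ≈ 1.75.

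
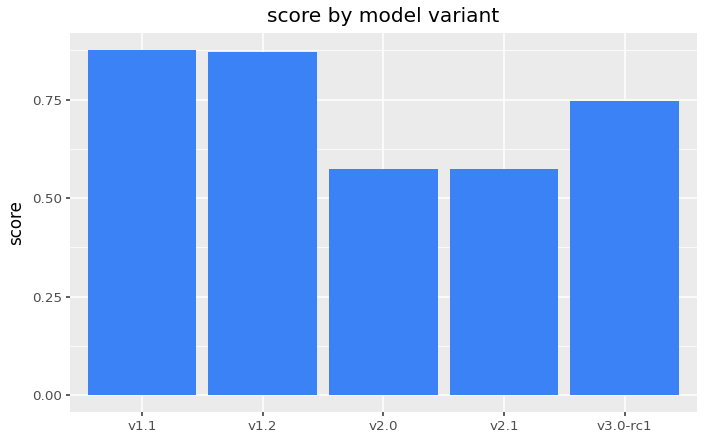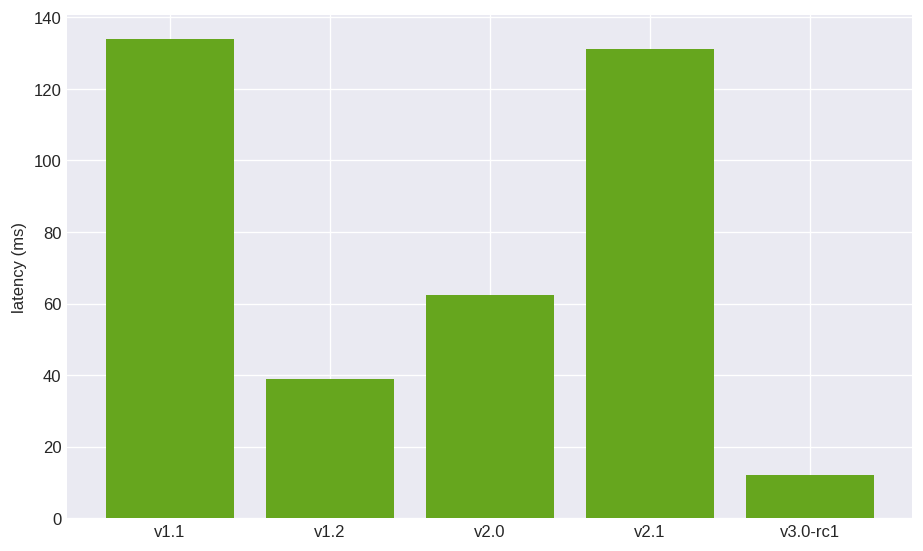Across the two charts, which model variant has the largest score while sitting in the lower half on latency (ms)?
v1.2

Chart 2 median latency (ms) ≈ 60; below-median model variants: v1.2, v3.0-rc1. Among those, v1.2 has the highest score (≈ 0.9).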